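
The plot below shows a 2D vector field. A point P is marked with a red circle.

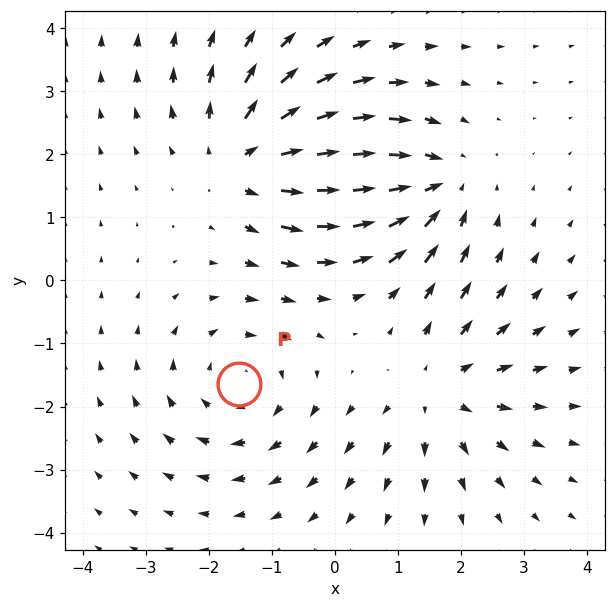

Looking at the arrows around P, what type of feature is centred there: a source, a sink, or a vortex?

vortex

At P (-1.5, -1.6) the arrows circulate clockwise. Divergence ≈0, curl about -3 — near-zero divergence with nonzero curl is a vortex.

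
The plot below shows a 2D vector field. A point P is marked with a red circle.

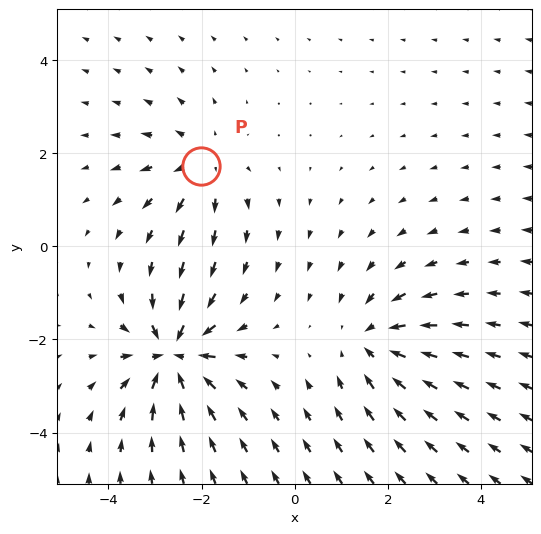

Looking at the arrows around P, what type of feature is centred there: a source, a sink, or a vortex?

At P (-2.0, 1.7) the arrows spread outward. Divergence about +3, curl ≈0 — positive divergence with near-zero curl is a source.

source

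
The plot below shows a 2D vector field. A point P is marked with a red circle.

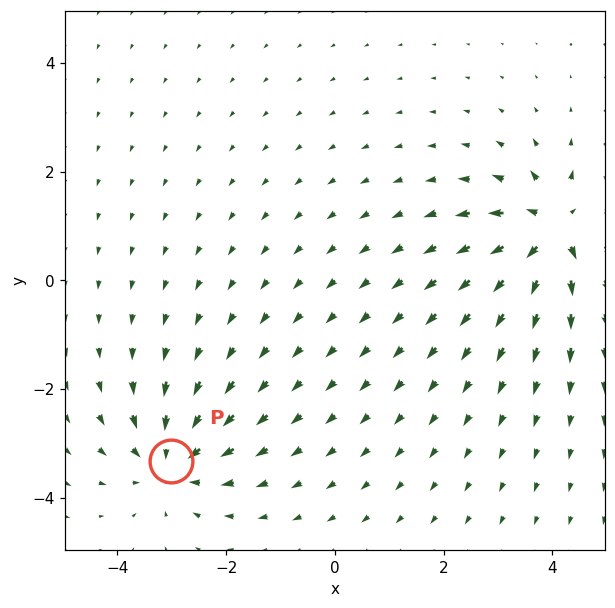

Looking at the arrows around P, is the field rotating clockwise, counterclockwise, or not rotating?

not rotating

Near P at (-3.0, -3.3) the arrows show no circulation. The curl there is ≈0.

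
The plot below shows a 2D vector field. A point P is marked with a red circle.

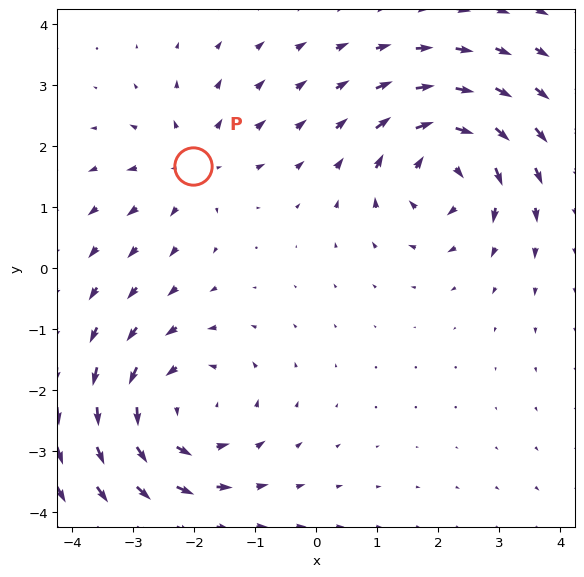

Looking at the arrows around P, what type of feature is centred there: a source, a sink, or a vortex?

source

At P (-2.0, 1.7) the arrows spread outward. Divergence about +3, curl ≈0 — positive divergence with near-zero curl is a source.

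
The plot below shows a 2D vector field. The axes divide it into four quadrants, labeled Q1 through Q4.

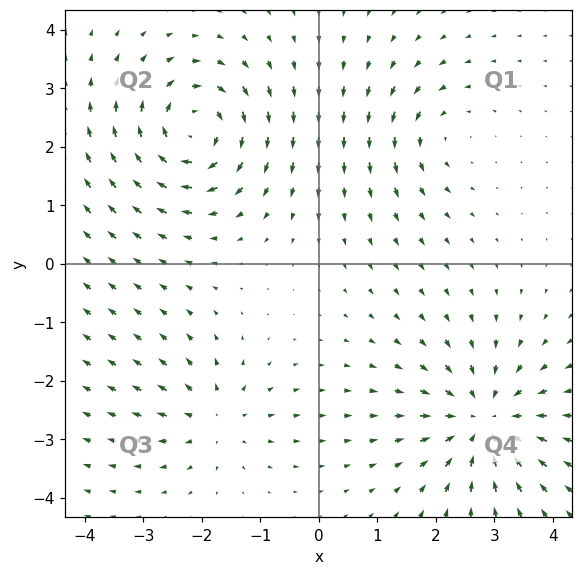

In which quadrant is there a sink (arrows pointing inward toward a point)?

Q4

The sink sits at approximately (2.8, -2.7), which lies in quadrant Q4. The divergence there is about -5, negative as expected for a sink.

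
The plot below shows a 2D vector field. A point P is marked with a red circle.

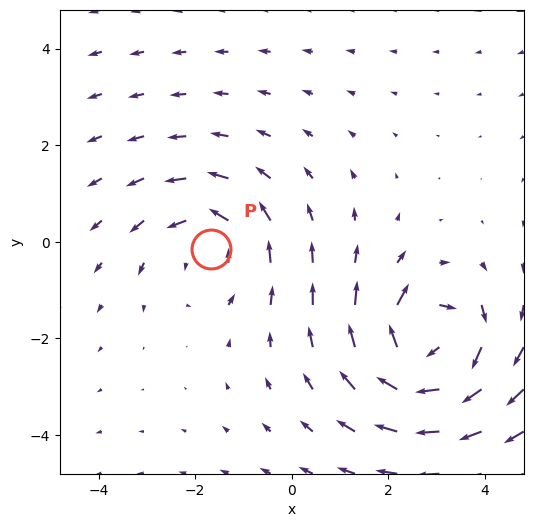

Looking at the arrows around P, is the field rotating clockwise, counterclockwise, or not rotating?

Near P at (-1.7, -0.1) the arrows circulate counterclockwise. The curl (z-component) there is about +3; positive curl means counterclockwise rotation.

counterclockwise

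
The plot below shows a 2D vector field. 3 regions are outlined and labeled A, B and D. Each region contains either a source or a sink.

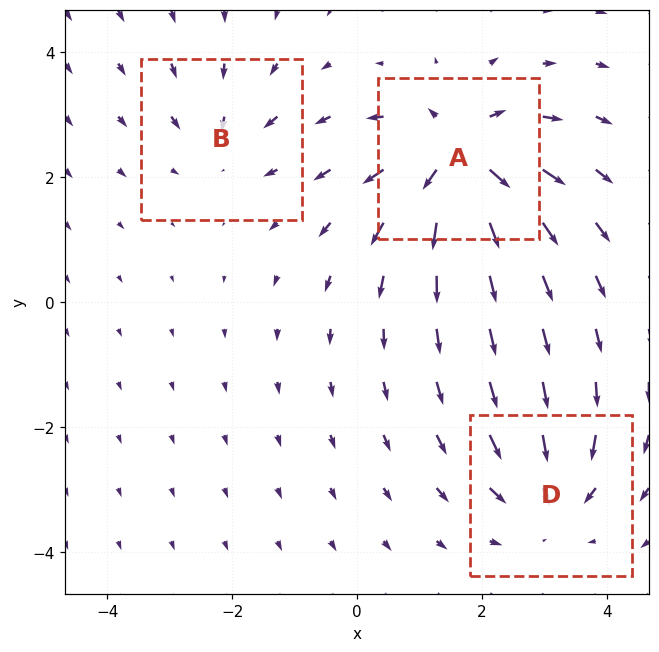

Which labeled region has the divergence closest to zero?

Divergence at each region's feature centre — A: about +6, B: about -3, D: about -4. Region B is closest to zero.

B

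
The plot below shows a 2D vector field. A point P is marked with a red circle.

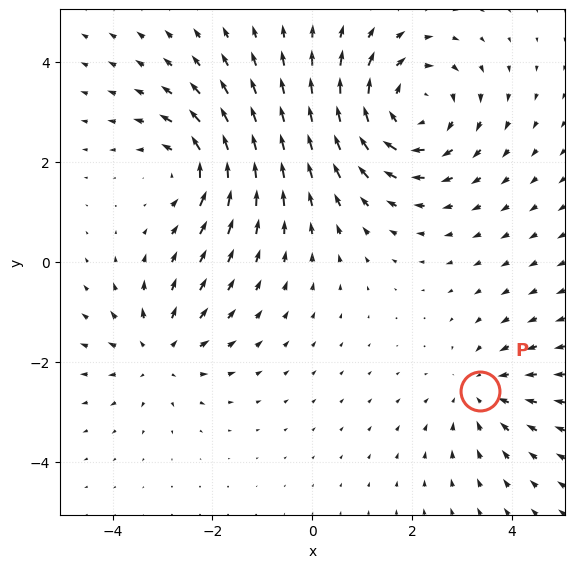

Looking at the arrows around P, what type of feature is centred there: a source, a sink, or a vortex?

sink

At P (3.4, -2.6) the arrows converge inward. Divergence about -2, curl ≈0 — negative divergence with near-zero curl is a sink.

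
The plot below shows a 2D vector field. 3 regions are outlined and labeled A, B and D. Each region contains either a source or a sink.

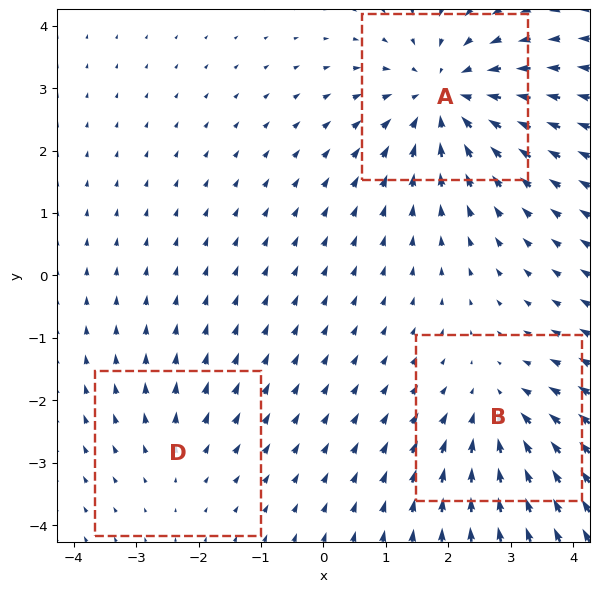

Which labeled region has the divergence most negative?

Divergence at each region's feature centre — A: about -4, B: about -3, D: about +2. Region A is most negative.

A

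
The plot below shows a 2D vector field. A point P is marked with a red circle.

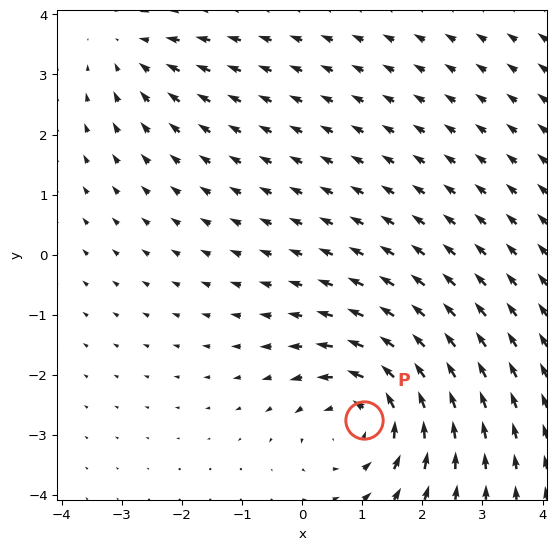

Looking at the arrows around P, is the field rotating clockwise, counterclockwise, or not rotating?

Near P at (1.0, -2.8) the arrows circulate counterclockwise. The curl (z-component) there is about +5; positive curl means counterclockwise rotation.

counterclockwise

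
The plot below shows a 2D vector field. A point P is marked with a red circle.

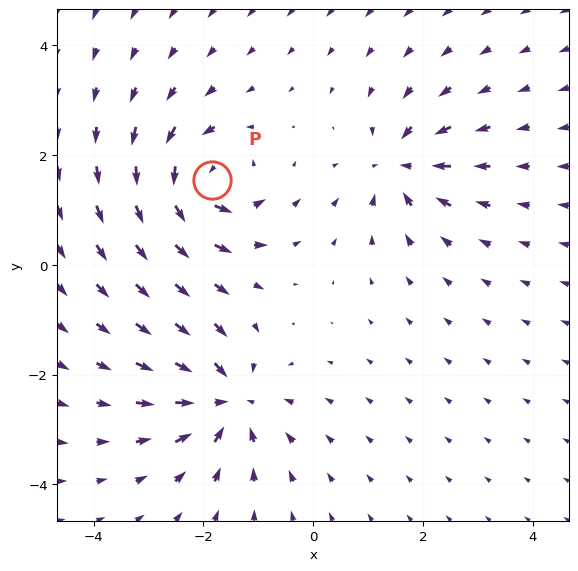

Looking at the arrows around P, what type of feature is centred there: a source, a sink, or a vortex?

vortex

At P (-1.8, 1.5) the arrows circulate counterclockwise. Divergence ≈0, curl about +5 — near-zero divergence with nonzero curl is a vortex.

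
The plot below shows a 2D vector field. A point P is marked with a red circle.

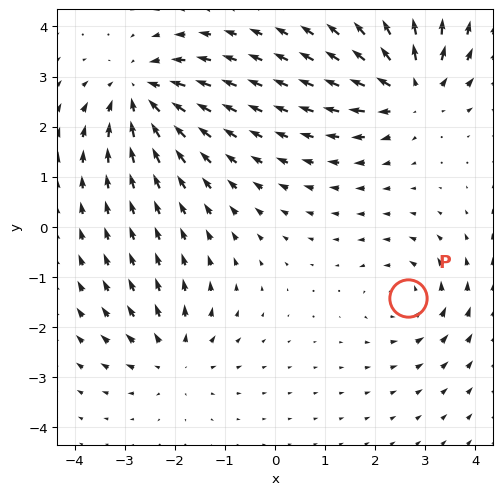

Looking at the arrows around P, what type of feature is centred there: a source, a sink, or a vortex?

At P (2.7, -1.4) the arrows circulate counterclockwise. Divergence ≈0, curl about +3 — near-zero divergence with nonzero curl is a vortex.

vortex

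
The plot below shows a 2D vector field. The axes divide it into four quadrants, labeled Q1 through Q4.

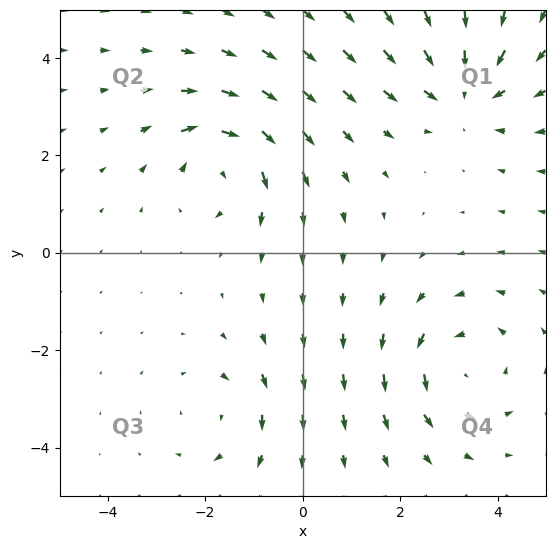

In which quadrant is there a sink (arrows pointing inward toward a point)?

The sink sits at approximately (3.3, 3.3), which lies in quadrant Q1. The divergence there is about -4, negative as expected for a sink.

Q1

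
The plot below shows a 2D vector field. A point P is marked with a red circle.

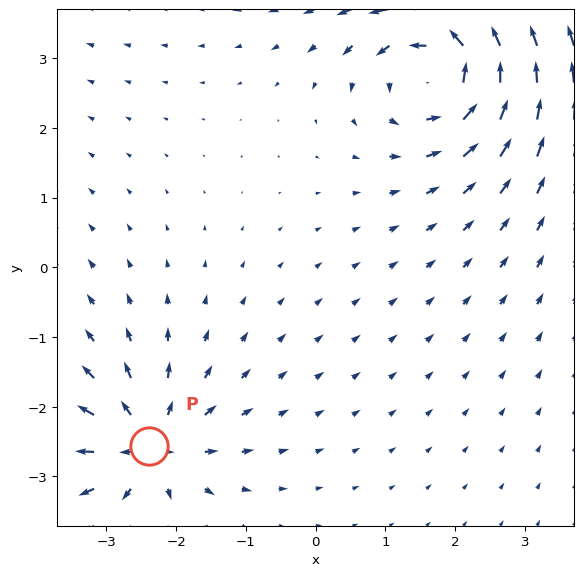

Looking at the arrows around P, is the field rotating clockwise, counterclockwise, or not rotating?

not rotating

Near P at (-2.4, -2.6) the arrows show no circulation. The curl there is ≈0.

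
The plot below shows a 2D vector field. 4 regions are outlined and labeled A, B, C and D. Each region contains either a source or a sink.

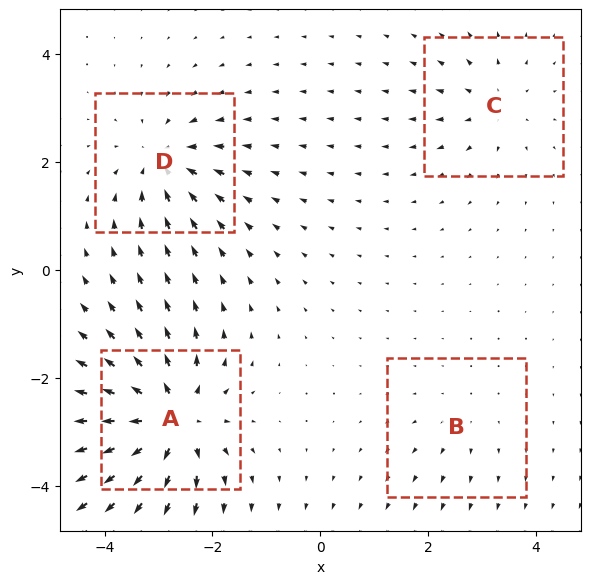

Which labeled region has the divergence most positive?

A

Divergence at each region's feature centre — A: about +8, B: about +2, C: about +4, D: about -5. Region A is most positive.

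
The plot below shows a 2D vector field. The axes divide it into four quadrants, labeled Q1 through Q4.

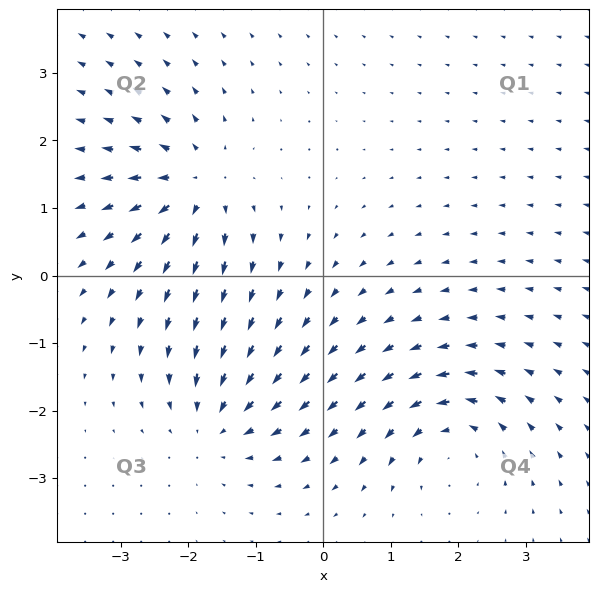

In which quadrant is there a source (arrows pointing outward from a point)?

Q2

The source sits at approximately (-1.9, 1.3), which lies in quadrant Q2. The divergence there is about +5, positive as expected for a source.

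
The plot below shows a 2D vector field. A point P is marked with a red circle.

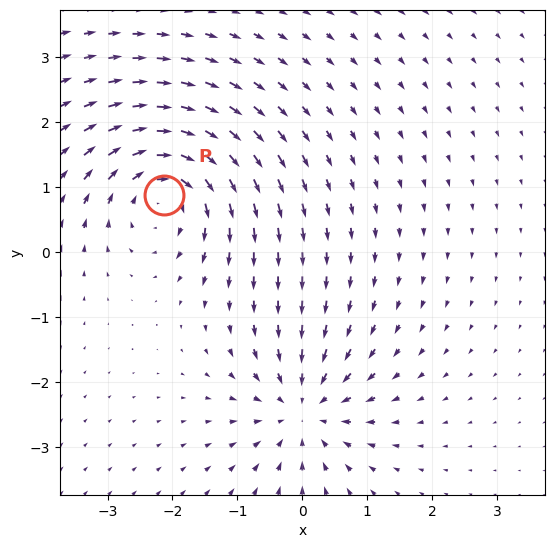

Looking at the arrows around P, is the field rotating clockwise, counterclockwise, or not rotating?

Near P at (-2.1, 0.9) the arrows circulate clockwise. The curl (z-component) there is about -5; negative curl means clockwise rotation.

clockwise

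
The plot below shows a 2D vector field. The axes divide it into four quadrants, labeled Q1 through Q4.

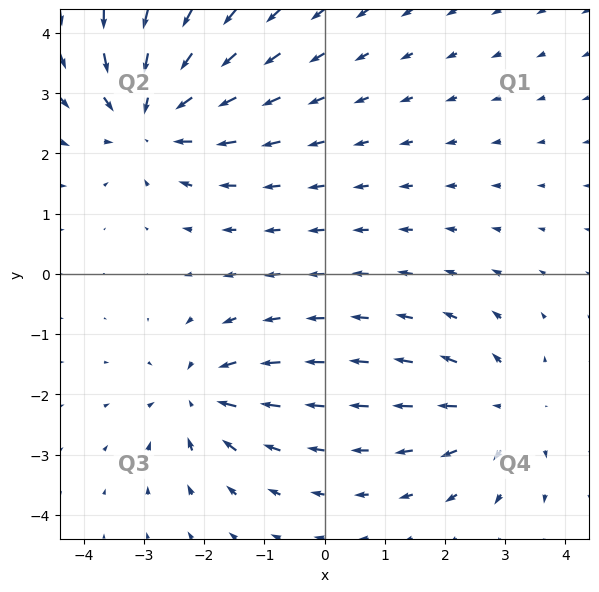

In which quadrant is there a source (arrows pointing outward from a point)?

The source sits at approximately (3.0, -2.3), which lies in quadrant Q4. The divergence there is about +3, positive as expected for a source.

Q4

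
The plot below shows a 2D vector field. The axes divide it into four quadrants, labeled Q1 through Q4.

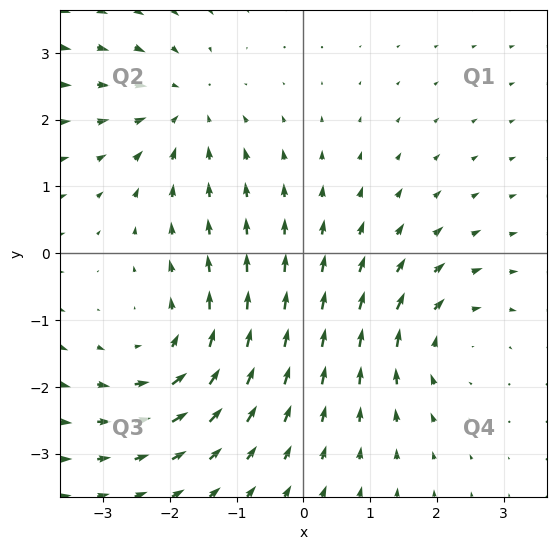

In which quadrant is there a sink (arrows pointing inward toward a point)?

The sink sits at approximately (-1.8, 2.2), which lies in quadrant Q2. The divergence there is about -3, negative as expected for a sink.

Q2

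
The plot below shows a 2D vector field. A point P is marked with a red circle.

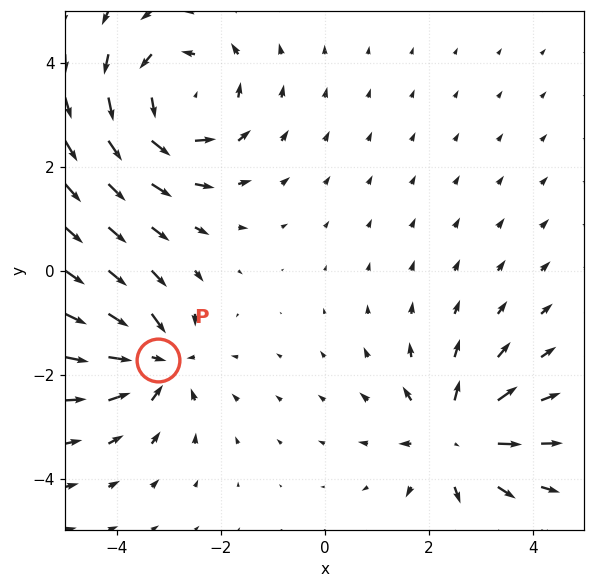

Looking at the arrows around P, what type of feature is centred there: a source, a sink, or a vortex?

At P (-3.2, -1.7) the arrows converge inward. Divergence about -4, curl ≈0 — negative divergence with near-zero curl is a sink.

sink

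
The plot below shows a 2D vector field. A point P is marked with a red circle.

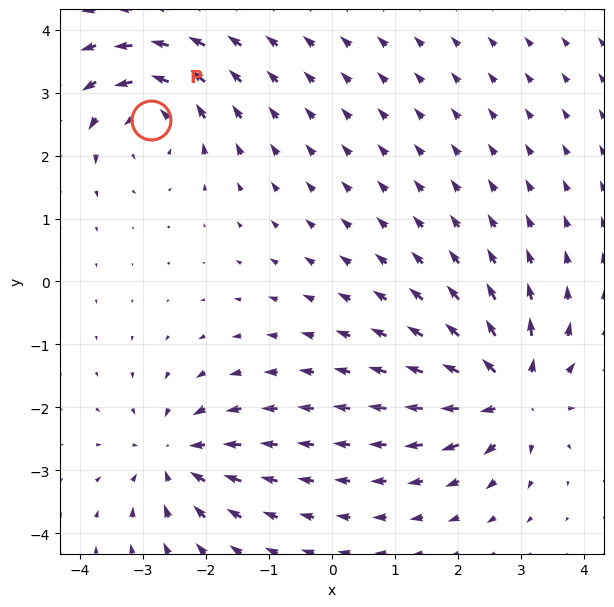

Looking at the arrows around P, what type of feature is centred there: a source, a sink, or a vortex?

vortex

At P (-2.9, 2.6) the arrows circulate counterclockwise. Divergence ≈0, curl about +5 — near-zero divergence with nonzero curl is a vortex.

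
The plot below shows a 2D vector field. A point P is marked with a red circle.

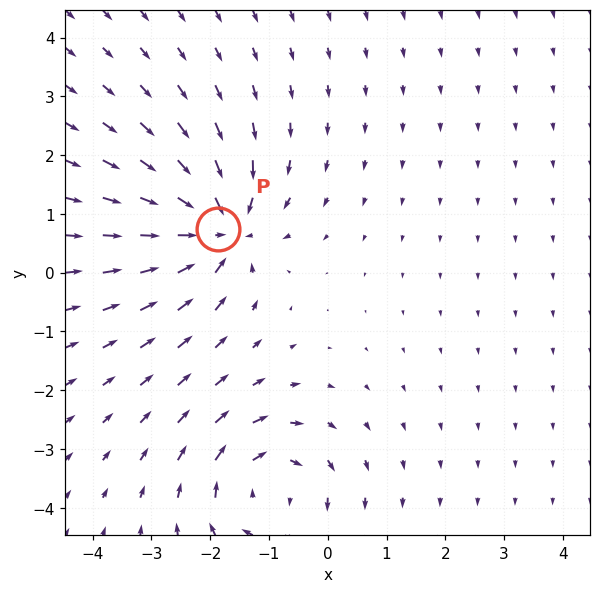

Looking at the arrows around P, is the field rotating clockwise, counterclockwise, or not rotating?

not rotating

Near P at (-1.9, 0.7) the arrows show no circulation. The curl there is ≈0.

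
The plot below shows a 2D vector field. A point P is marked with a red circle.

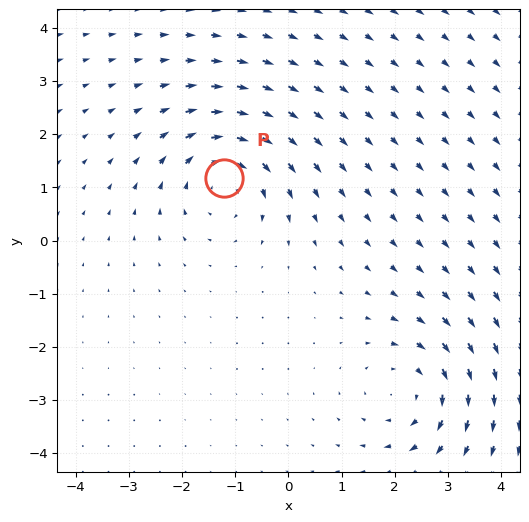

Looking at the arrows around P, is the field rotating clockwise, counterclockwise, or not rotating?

clockwise

Near P at (-1.2, 1.2) the arrows circulate clockwise. The curl (z-component) there is about -5; negative curl means clockwise rotation.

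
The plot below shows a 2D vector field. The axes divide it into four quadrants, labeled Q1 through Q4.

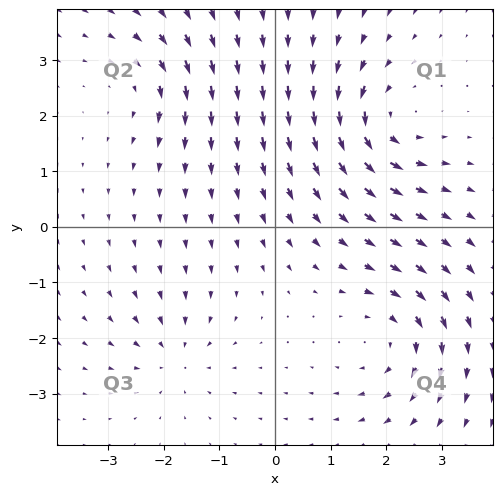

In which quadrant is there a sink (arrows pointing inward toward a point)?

The sink sits at approximately (-1.8, -2.3), which lies in quadrant Q3. The divergence there is about -4, negative as expected for a sink.

Q3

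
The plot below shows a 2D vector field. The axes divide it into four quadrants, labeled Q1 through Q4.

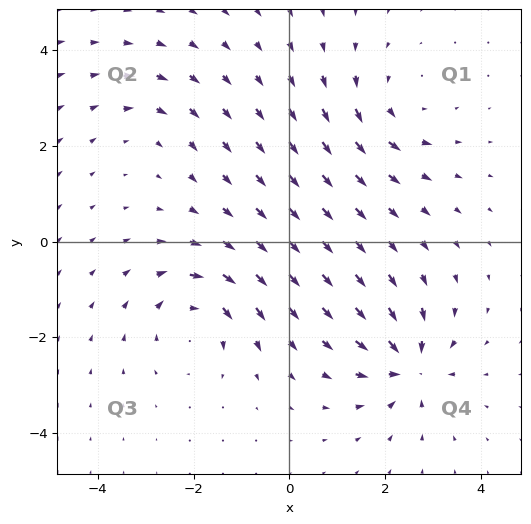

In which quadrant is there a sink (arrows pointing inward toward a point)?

Q4

The sink sits at approximately (2.5, -2.6), which lies in quadrant Q4. The divergence there is about -6, negative as expected for a sink.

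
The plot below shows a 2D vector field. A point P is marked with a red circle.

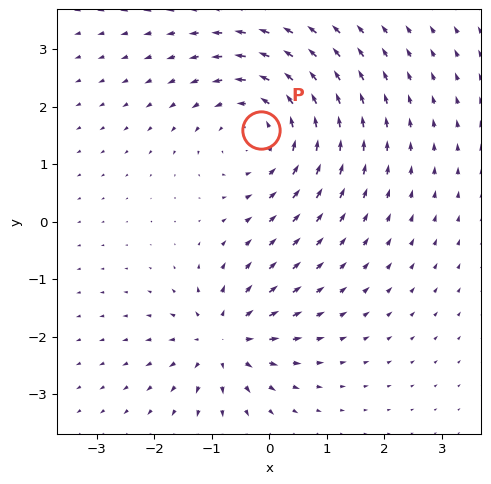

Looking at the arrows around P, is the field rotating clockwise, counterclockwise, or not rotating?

counterclockwise

Near P at (-0.1, 1.6) the arrows circulate counterclockwise. The curl (z-component) there is about +4; positive curl means counterclockwise rotation.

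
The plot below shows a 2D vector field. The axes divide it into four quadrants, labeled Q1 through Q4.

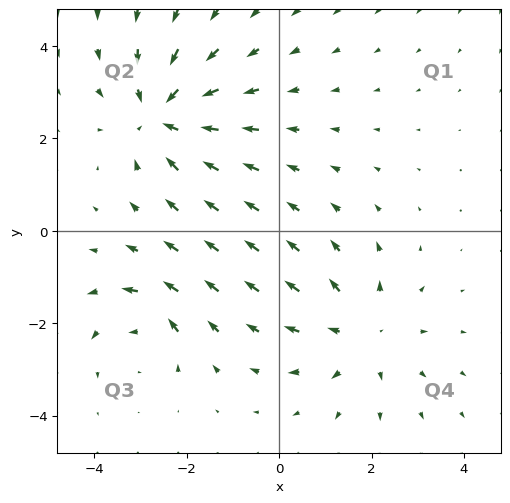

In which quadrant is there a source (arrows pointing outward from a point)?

The source sits at approximately (1.8, -2.2), which lies in quadrant Q4. The divergence there is about +3, positive as expected for a source.

Q4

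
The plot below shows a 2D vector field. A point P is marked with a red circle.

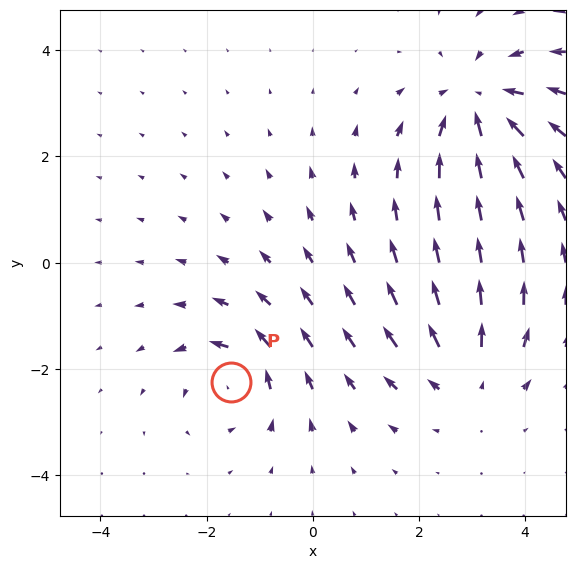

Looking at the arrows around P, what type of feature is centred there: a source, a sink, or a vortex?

vortex

At P (-1.5, -2.3) the arrows circulate counterclockwise. Divergence ≈0, curl about +4 — near-zero divergence with nonzero curl is a vortex.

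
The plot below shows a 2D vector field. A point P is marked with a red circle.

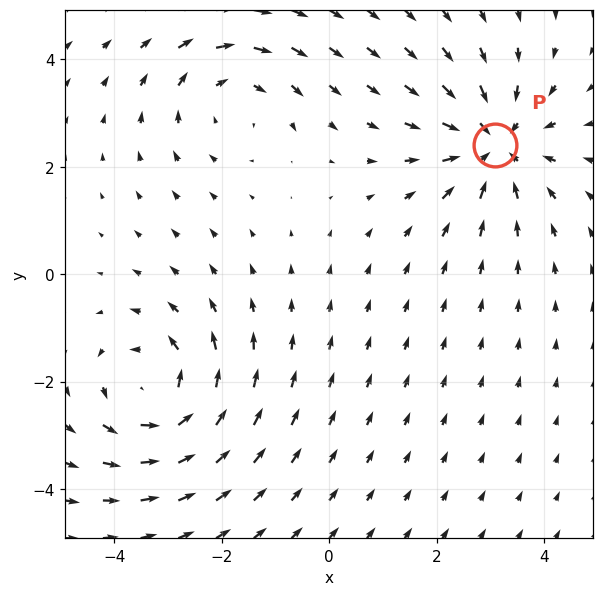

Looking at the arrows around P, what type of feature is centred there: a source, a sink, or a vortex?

At P (3.1, 2.4) the arrows converge inward. Divergence about -3, curl ≈0 — negative divergence with near-zero curl is a sink.

sink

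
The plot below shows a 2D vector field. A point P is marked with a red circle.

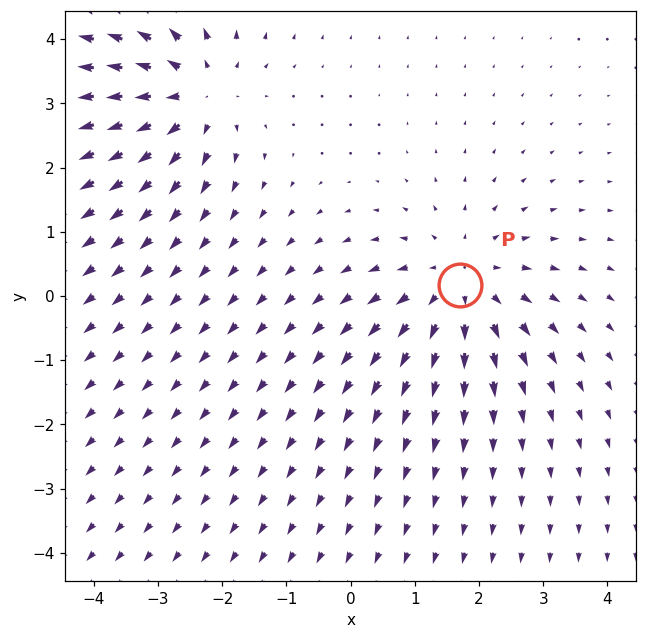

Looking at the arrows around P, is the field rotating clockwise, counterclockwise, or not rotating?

Near P at (1.7, 0.2) the arrows show no circulation. The curl there is ≈0.

not rotating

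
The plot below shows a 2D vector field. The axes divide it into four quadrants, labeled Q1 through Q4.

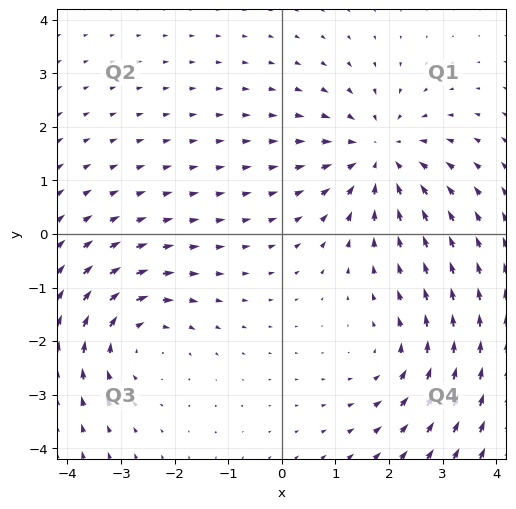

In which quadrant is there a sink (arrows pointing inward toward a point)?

The sink sits at approximately (1.8, 1.5), which lies in quadrant Q1. The divergence there is about -4, negative as expected for a sink.

Q1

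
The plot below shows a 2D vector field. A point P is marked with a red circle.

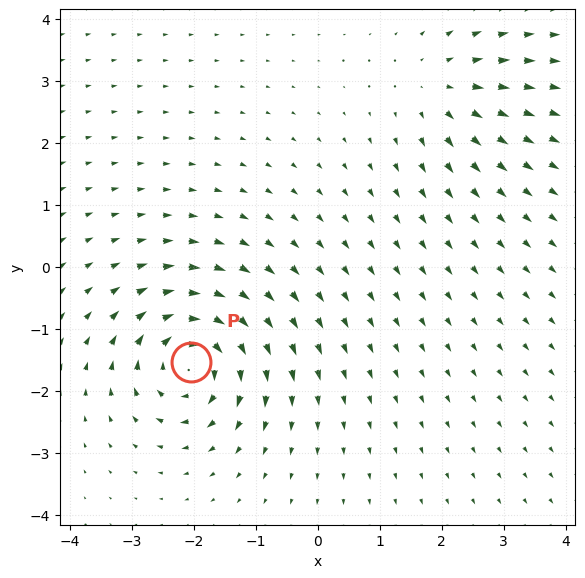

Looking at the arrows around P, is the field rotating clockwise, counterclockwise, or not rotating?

clockwise

Near P at (-2.0, -1.5) the arrows circulate clockwise. The curl (z-component) there is about -7; negative curl means clockwise rotation.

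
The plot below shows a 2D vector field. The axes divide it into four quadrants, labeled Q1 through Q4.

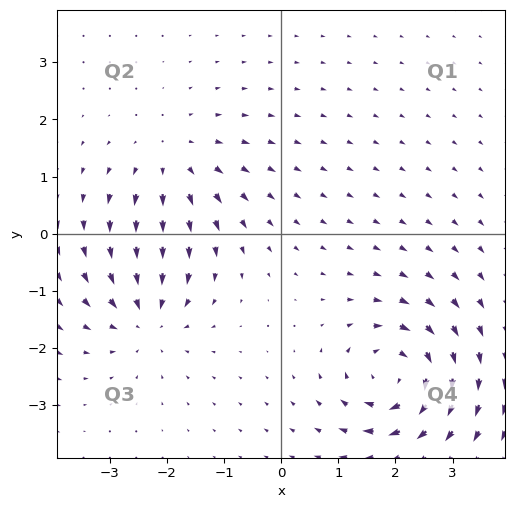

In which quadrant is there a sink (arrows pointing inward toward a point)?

Q3

The sink sits at approximately (-2.4, -1.5), which lies in quadrant Q3. The divergence there is about -3, negative as expected for a sink.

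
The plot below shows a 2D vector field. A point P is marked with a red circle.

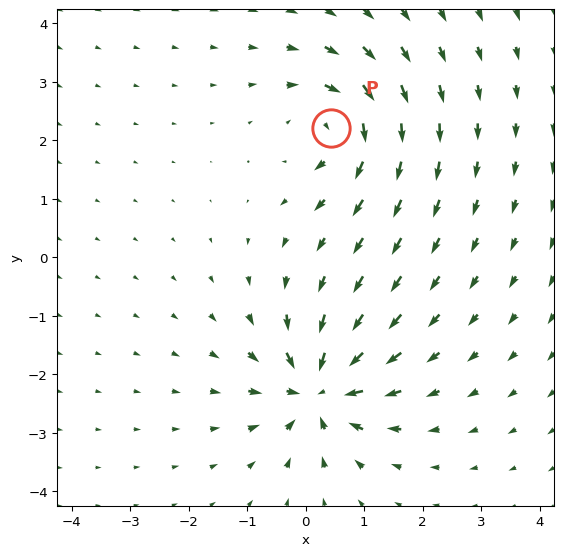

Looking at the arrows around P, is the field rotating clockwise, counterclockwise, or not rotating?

clockwise

Near P at (0.4, 2.2) the arrows circulate clockwise. The curl (z-component) there is about -5; negative curl means clockwise rotation.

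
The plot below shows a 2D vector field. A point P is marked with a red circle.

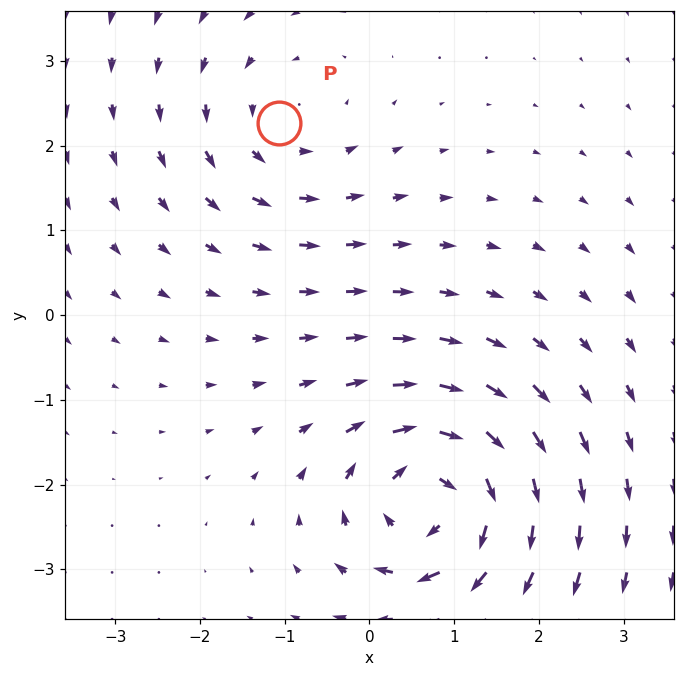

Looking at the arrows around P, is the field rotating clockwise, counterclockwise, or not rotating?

Near P at (-1.1, 2.3) the arrows circulate counterclockwise. The curl (z-component) there is about +2; positive curl means counterclockwise rotation.

counterclockwise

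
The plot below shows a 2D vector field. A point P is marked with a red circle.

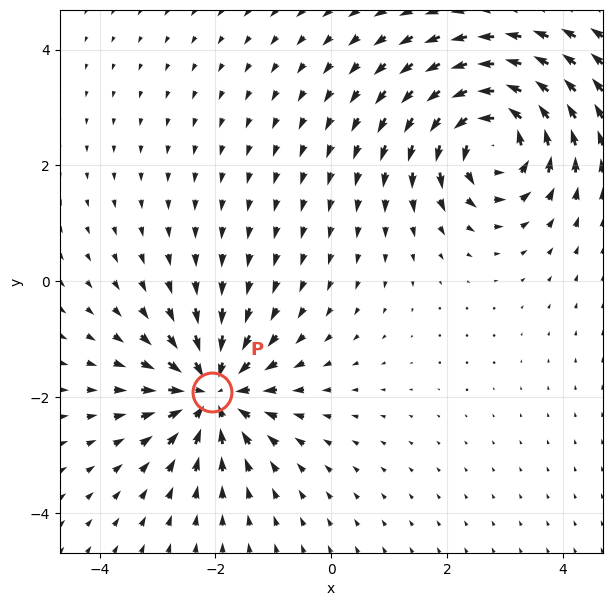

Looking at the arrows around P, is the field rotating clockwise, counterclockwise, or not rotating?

not rotating

Near P at (-2.1, -1.9) the arrows show no circulation. The curl there is ≈0.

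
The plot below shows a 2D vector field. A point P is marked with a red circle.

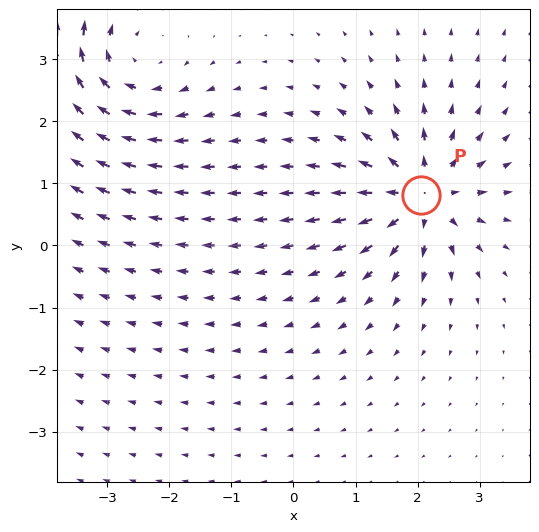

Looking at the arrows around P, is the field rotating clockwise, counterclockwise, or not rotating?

not rotating

Near P at (2.0, 0.8) the arrows show no circulation. The curl there is ≈0.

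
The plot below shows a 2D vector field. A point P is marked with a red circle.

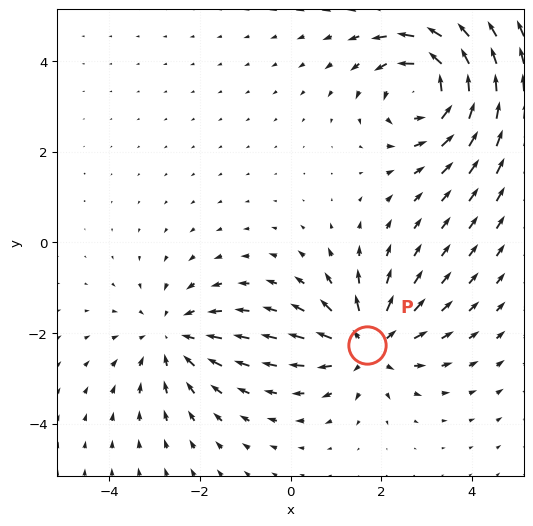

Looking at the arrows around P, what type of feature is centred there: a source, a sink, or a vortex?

At P (1.7, -2.3) the arrows spread outward. Divergence about +4, curl ≈0 — positive divergence with near-zero curl is a source.

source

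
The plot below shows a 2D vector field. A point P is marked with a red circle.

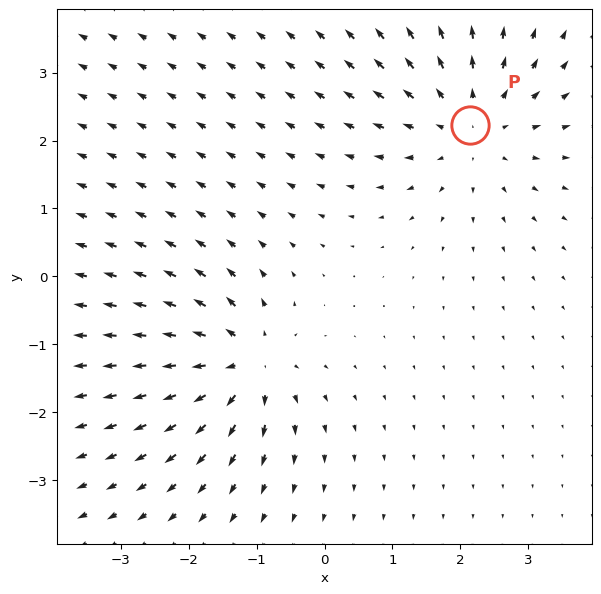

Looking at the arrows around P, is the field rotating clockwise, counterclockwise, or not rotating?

not rotating

Near P at (2.1, 2.2) the arrows show no circulation. The curl there is ≈0.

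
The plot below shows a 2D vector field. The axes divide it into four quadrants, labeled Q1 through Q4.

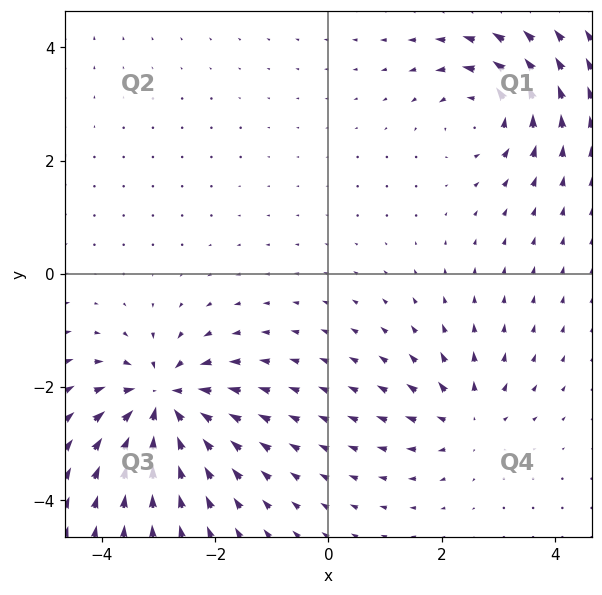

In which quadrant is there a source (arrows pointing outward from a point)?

The source sits at approximately (2.4, -2.6), which lies in quadrant Q4. The divergence there is about +3, positive as expected for a source.

Q4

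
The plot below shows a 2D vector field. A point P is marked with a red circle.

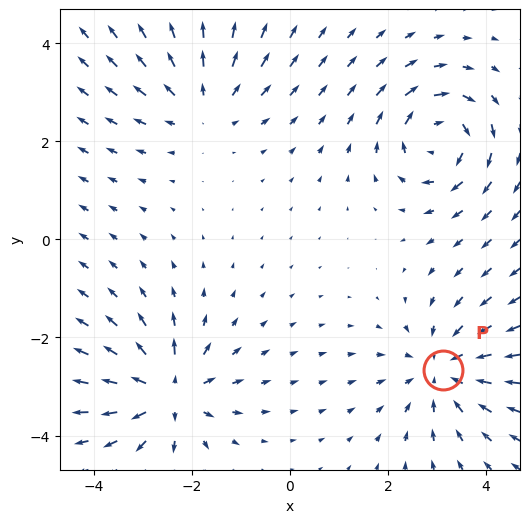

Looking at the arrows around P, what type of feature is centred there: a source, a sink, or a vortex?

At P (3.1, -2.7) the arrows converge inward. Divergence about -5, curl ≈0 — negative divergence with near-zero curl is a sink.

sink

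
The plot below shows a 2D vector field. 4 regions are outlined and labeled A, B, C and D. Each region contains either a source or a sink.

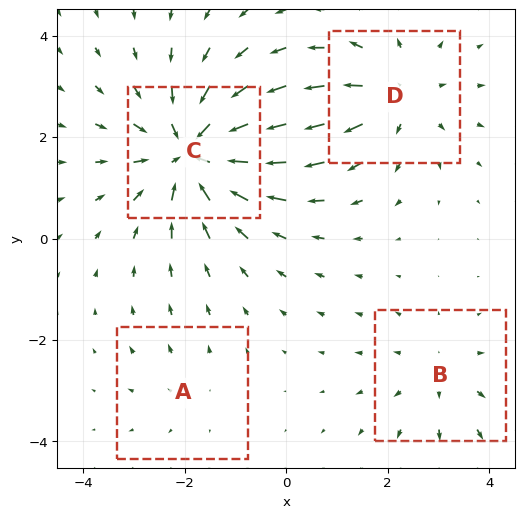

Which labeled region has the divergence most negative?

C

Divergence at each region's feature centre — A: about +2, B: about +3, C: about -6, D: about +4. Region C is most negative.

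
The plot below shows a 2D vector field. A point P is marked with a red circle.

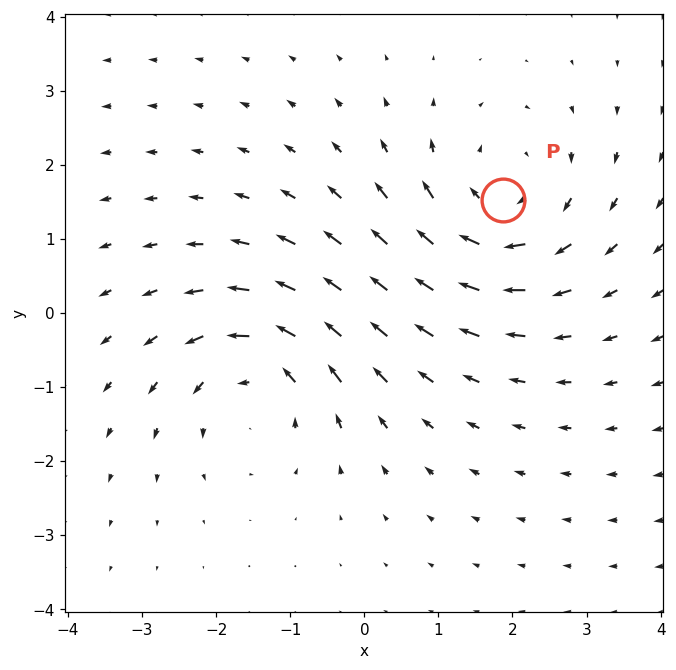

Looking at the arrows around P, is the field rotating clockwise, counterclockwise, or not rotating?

Near P at (1.9, 1.5) the arrows circulate clockwise. The curl (z-component) there is about -4; negative curl means clockwise rotation.

clockwise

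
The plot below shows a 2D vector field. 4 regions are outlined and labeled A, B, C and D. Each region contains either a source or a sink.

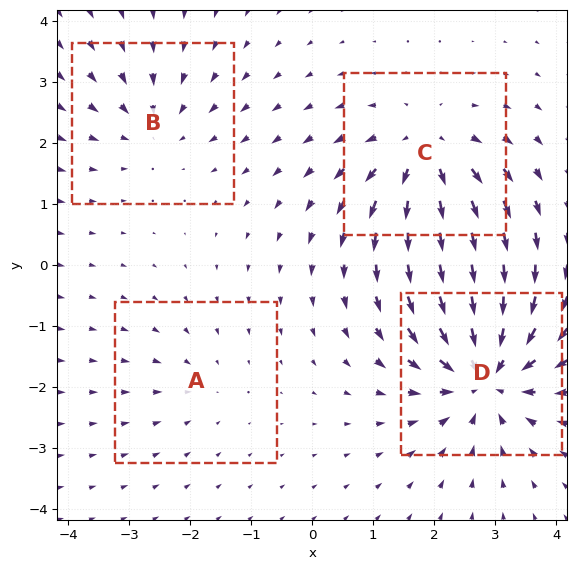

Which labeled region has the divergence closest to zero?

A

Divergence at each region's feature centre — A: about -2, B: about -3, C: about +5, D: about -7. Region A is closest to zero.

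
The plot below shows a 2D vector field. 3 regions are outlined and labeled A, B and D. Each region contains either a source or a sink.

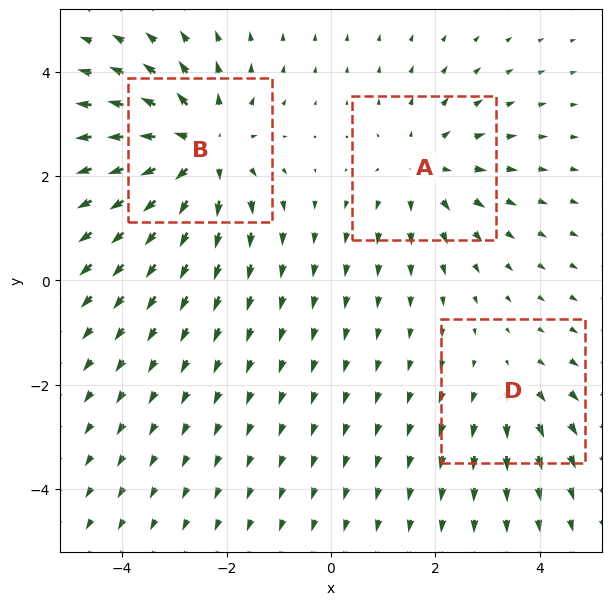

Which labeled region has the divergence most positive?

B

Divergence at each region's feature centre — A: about +3, B: about +5, D: about +2. Region B is most positive.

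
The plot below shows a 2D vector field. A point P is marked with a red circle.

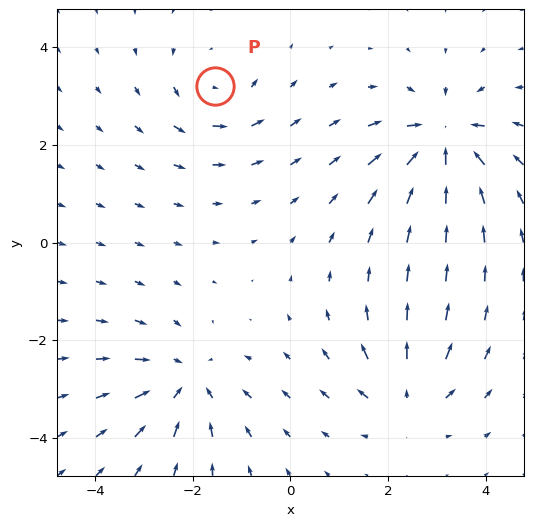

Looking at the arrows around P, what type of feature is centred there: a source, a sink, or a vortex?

At P (-1.5, 3.2) the arrows circulate counterclockwise. Divergence ≈0, curl about +3 — near-zero divergence with nonzero curl is a vortex.

vortex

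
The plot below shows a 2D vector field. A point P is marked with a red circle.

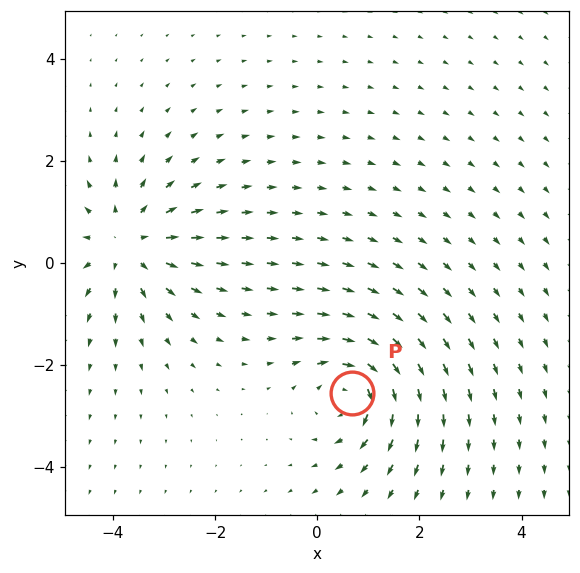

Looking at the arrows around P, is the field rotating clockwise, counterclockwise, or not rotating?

Near P at (0.7, -2.5) the arrows circulate clockwise. The curl (z-component) there is about -4; negative curl means clockwise rotation.

clockwise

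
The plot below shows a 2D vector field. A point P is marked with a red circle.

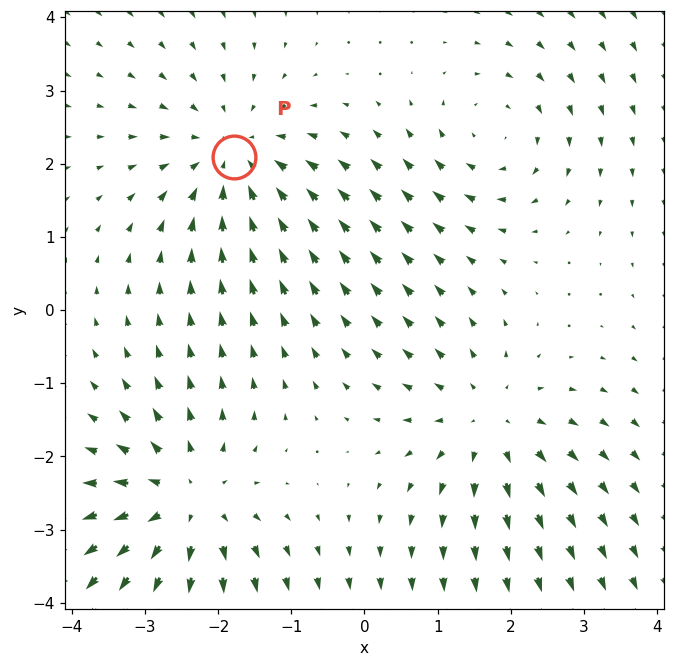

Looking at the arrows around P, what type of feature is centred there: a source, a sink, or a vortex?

At P (-1.8, 2.1) the arrows converge inward. Divergence about -3, curl ≈0 — negative divergence with near-zero curl is a sink.

sink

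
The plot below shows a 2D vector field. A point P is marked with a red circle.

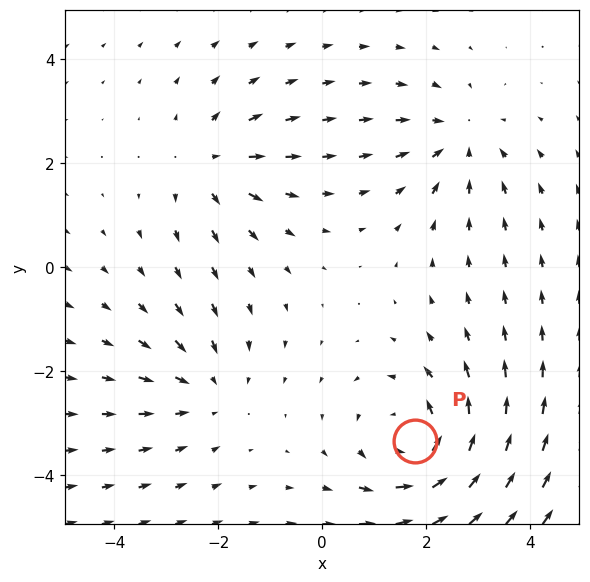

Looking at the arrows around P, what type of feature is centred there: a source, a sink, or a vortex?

At P (1.8, -3.4) the arrows circulate counterclockwise. Divergence ≈0, curl about +4 — near-zero divergence with nonzero curl is a vortex.

vortex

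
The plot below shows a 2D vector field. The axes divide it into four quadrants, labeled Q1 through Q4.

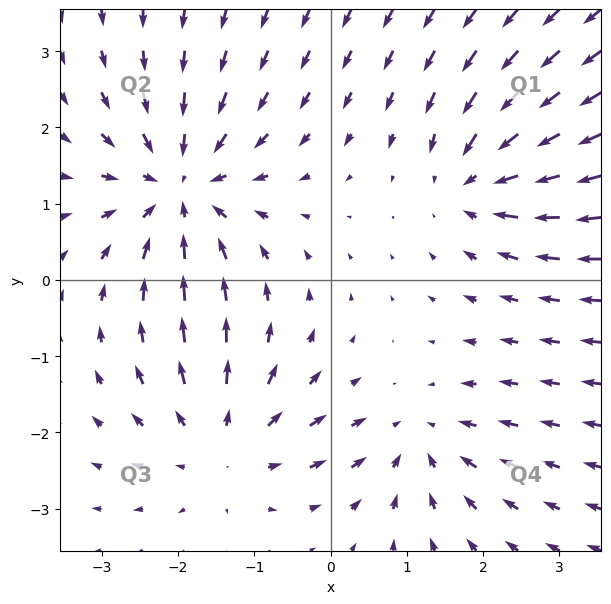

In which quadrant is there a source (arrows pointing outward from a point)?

Q3

The source sits at approximately (-1.4, -2.2), which lies in quadrant Q3. The divergence there is about +4, positive as expected for a source.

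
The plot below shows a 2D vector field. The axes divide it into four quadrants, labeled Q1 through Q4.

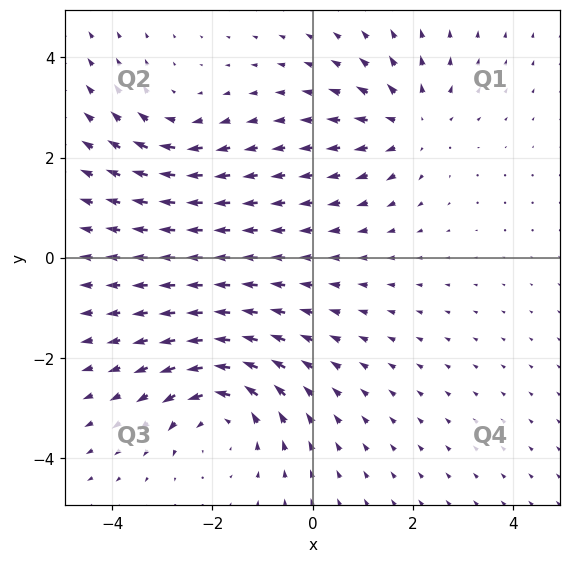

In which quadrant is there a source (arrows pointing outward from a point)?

Q1

The source sits at approximately (2.0, 2.7), which lies in quadrant Q1. The divergence there is about +3, positive as expected for a source.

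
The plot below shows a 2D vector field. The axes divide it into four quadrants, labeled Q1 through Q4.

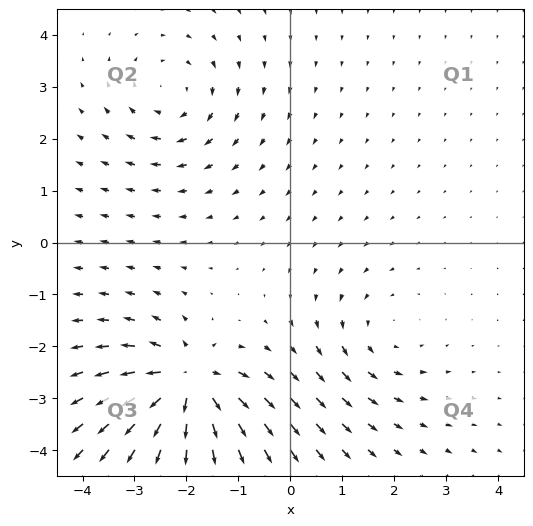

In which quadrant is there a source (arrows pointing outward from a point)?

Q3

The source sits at approximately (-2.0, -2.7), which lies in quadrant Q3. The divergence there is about +6, positive as expected for a source.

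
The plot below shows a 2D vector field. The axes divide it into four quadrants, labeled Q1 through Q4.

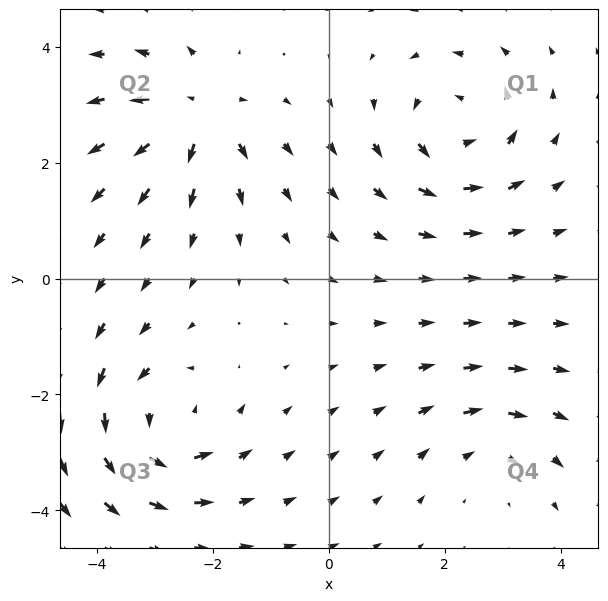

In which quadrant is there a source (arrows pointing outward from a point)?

The source sits at approximately (-2.3, 2.8), which lies in quadrant Q2. The divergence there is about +5, positive as expected for a source.

Q2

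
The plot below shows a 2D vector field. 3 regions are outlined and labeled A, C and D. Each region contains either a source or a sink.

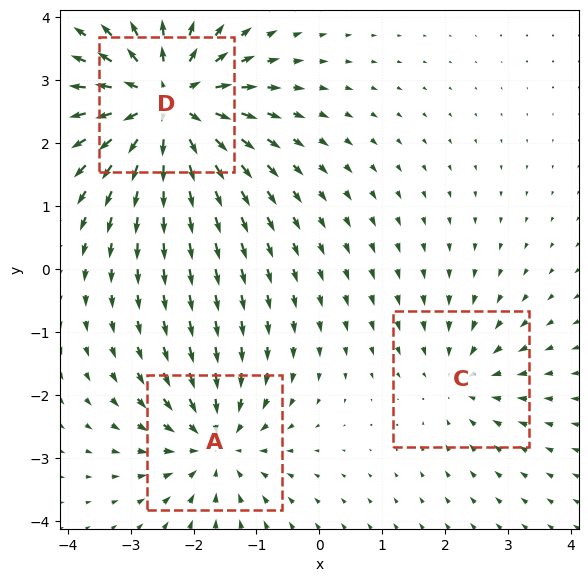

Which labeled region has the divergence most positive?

Divergence at each region's feature centre — A: about -3, C: about -2, D: about +5. Region D is most positive.

D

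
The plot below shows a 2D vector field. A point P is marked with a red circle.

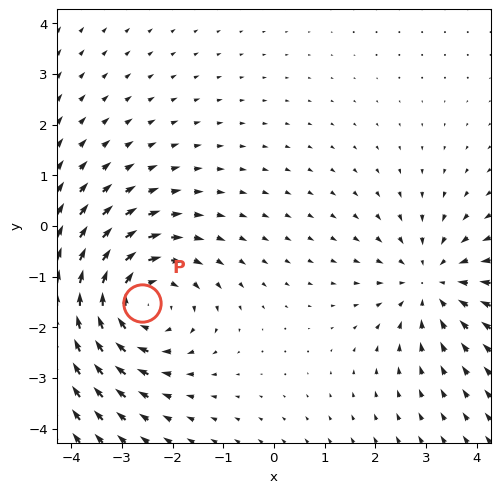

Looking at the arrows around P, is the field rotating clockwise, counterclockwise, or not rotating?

Near P at (-2.6, -1.5) the arrows circulate clockwise. The curl (z-component) there is about -4; negative curl means clockwise rotation.

clockwise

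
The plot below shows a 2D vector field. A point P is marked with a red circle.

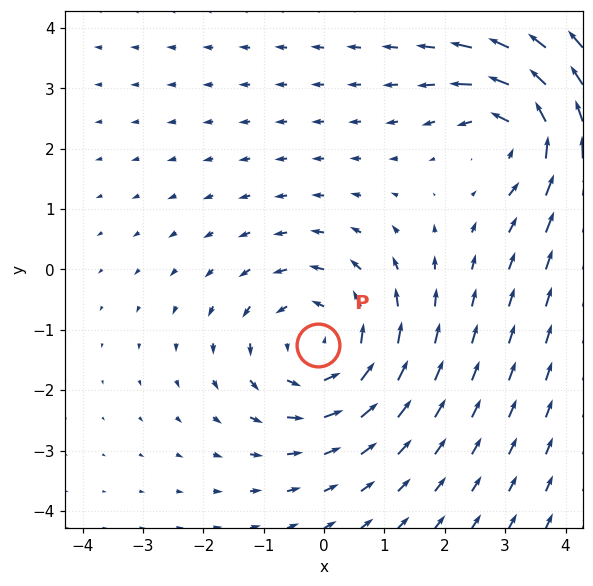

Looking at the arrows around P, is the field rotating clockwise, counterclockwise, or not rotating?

counterclockwise

Near P at (-0.1, -1.2) the arrows circulate counterclockwise. The curl (z-component) there is about +3; positive curl means counterclockwise rotation.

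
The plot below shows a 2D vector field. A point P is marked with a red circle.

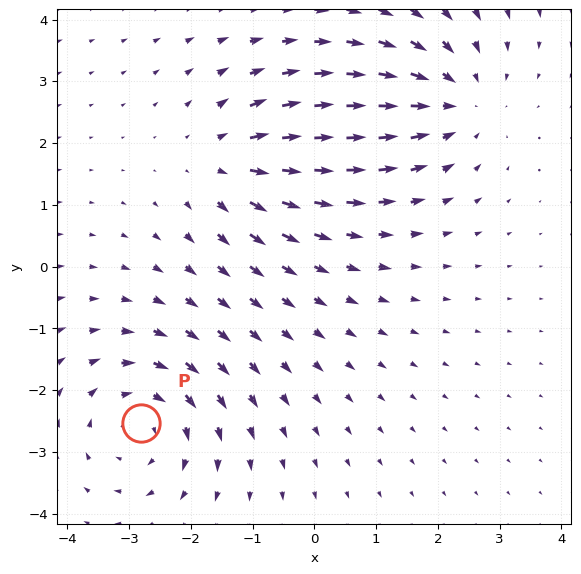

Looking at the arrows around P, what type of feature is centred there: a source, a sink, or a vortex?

At P (-2.8, -2.5) the arrows circulate clockwise. Divergence ≈0, curl about -4 — near-zero divergence with nonzero curl is a vortex.

vortex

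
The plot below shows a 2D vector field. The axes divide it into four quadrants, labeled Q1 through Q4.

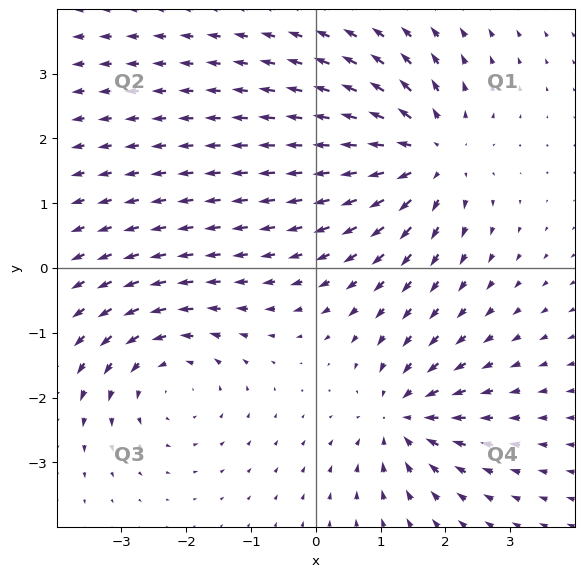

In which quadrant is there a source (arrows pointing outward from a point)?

Q1

The source sits at approximately (1.7, 1.7), which lies in quadrant Q1. The divergence there is about +5, positive as expected for a source.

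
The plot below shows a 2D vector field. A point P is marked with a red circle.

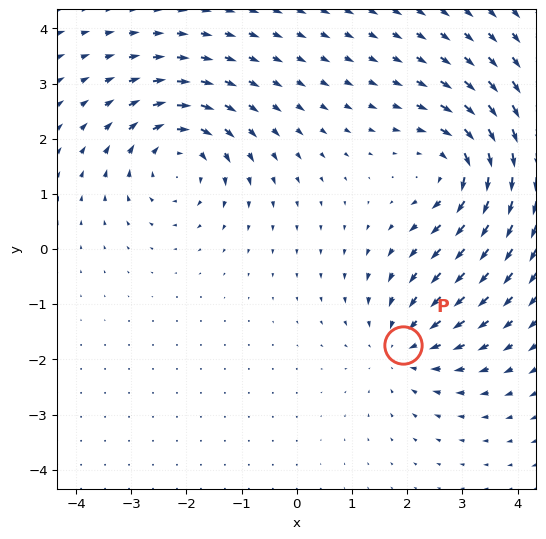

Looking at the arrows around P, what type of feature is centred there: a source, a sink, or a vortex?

At P (1.9, -1.7) the arrows converge inward. Divergence about -4, curl ≈0 — negative divergence with near-zero curl is a sink.

sink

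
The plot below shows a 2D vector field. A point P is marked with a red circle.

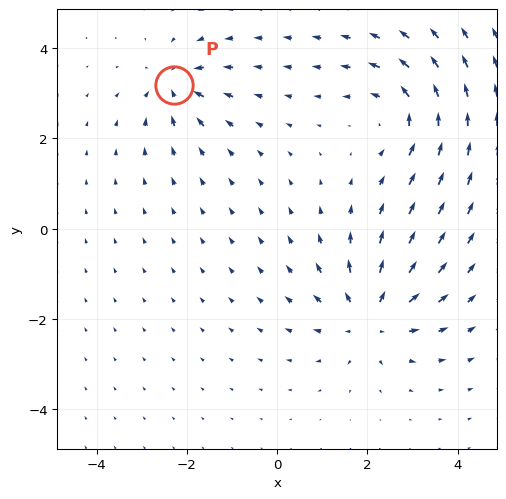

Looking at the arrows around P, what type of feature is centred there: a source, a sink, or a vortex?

At P (-2.3, 3.2) the arrows converge inward. Divergence about -5, curl ≈0 — negative divergence with near-zero curl is a sink.

sink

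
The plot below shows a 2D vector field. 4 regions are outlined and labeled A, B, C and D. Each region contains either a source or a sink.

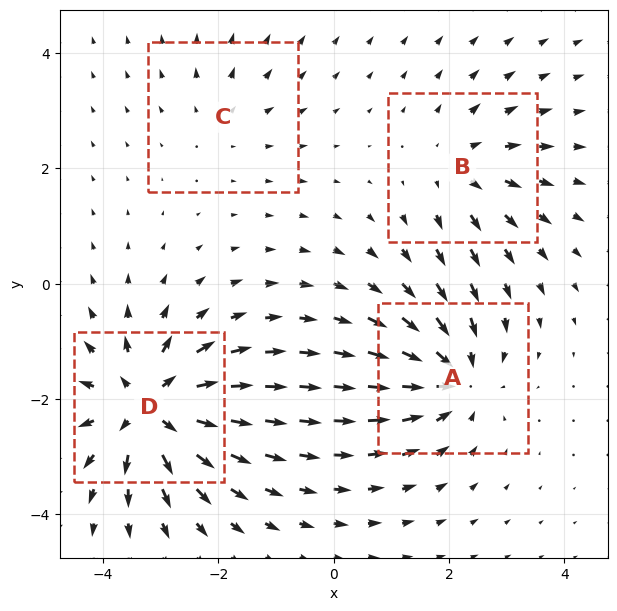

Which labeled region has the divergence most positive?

D

Divergence at each region's feature centre — A: about -6, B: about +4, C: about +2, D: about +8. Region D is most positive.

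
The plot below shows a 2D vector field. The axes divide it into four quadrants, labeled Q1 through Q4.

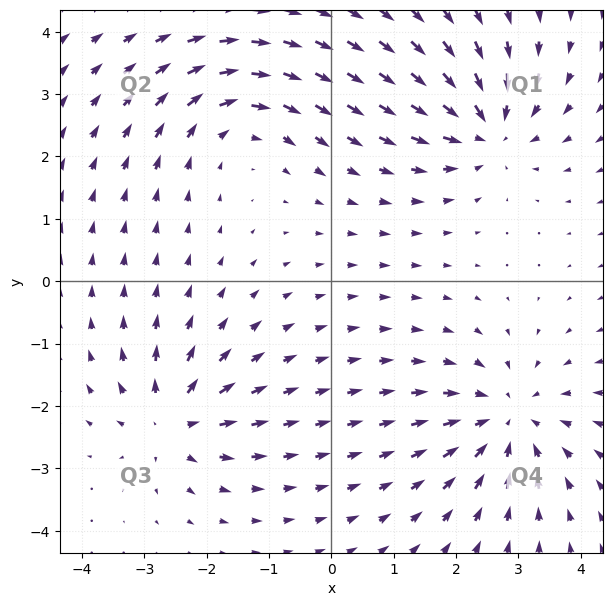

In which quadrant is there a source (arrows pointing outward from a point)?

Q3

The source sits at approximately (-2.6, -2.2), which lies in quadrant Q3. The divergence there is about +4, positive as expected for a source.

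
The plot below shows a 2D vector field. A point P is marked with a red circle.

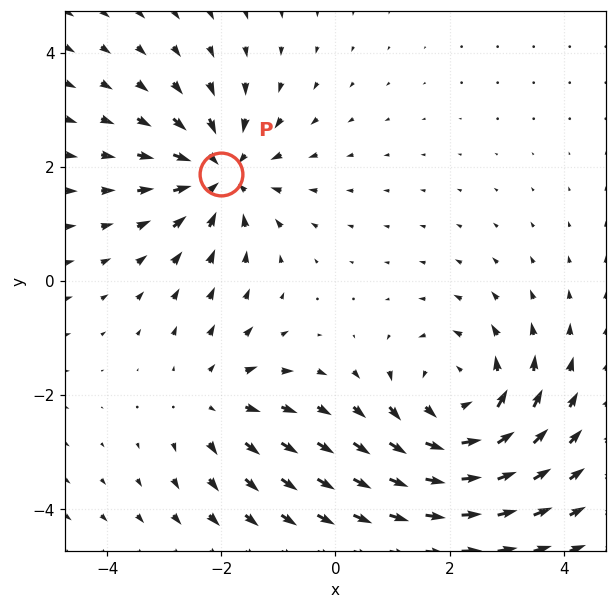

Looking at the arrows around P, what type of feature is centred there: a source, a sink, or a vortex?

sink

At P (-2.0, 1.9) the arrows converge inward. Divergence about -4, curl ≈0 — negative divergence with near-zero curl is a sink.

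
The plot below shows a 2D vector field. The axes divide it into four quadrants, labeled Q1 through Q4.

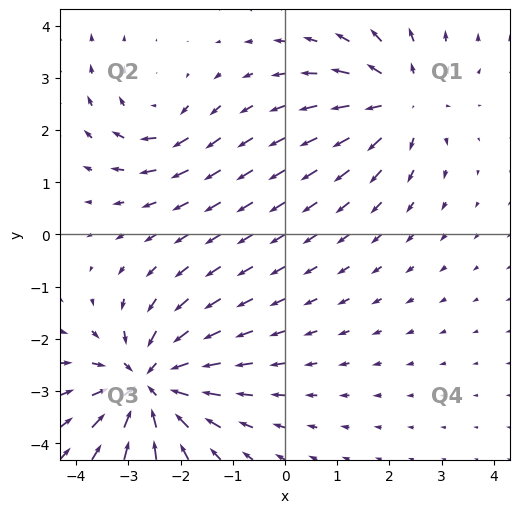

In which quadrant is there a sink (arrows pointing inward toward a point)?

The sink sits at approximately (-2.6, -2.9), which lies in quadrant Q3. The divergence there is about -5, negative as expected for a sink.

Q3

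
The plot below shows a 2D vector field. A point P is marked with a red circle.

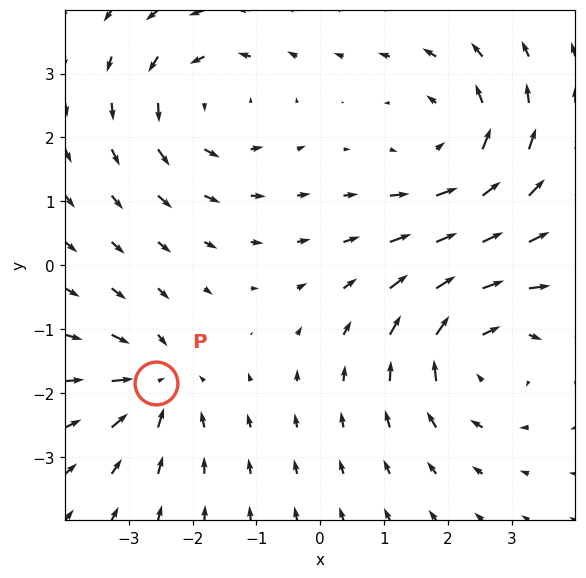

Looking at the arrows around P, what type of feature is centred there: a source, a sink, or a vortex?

At P (-2.6, -1.8) the arrows converge inward. Divergence about -5, curl ≈0 — negative divergence with near-zero curl is a sink.

sink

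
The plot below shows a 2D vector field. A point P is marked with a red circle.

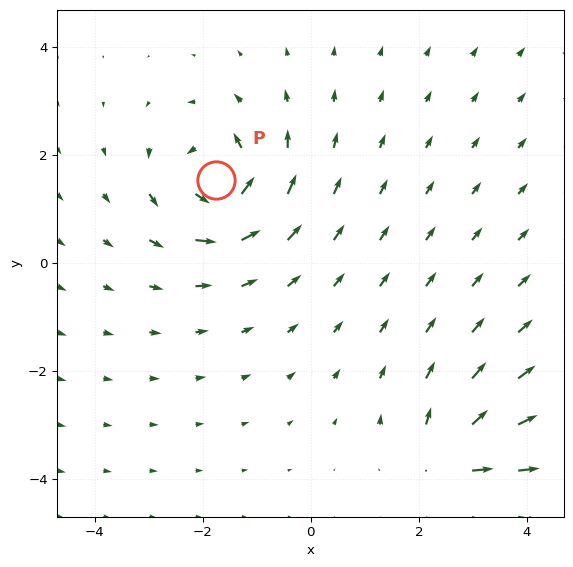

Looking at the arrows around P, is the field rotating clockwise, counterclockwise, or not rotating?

counterclockwise

Near P at (-1.7, 1.5) the arrows circulate counterclockwise. The curl (z-component) there is about +5; positive curl means counterclockwise rotation.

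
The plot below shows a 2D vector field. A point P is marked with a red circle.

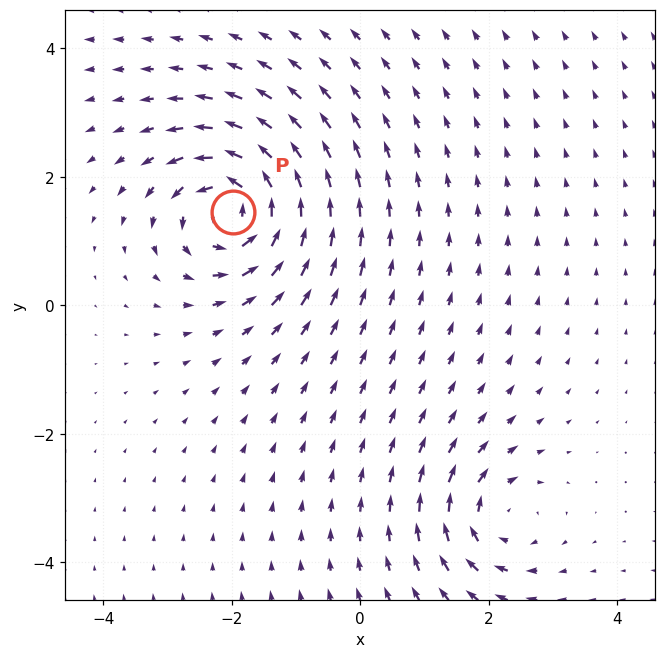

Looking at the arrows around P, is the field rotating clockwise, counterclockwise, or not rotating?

counterclockwise

Near P at (-2.0, 1.5) the arrows circulate counterclockwise. The curl (z-component) there is about +7; positive curl means counterclockwise rotation.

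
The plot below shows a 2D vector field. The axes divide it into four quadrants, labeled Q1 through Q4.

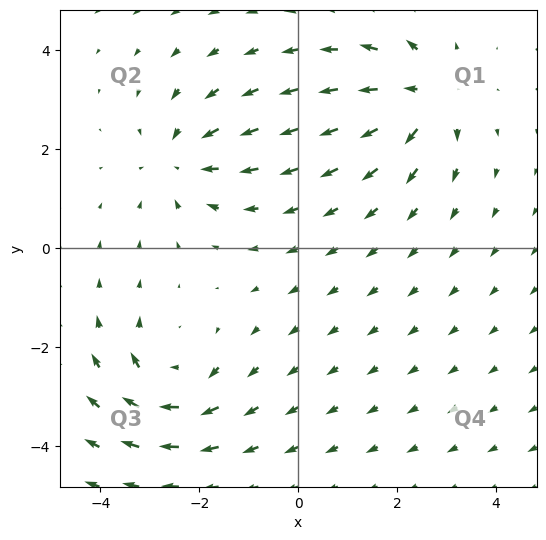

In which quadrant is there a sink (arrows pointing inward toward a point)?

Q2

The sink sits at approximately (-2.4, 1.8), which lies in quadrant Q2. The divergence there is about -3, negative as expected for a sink.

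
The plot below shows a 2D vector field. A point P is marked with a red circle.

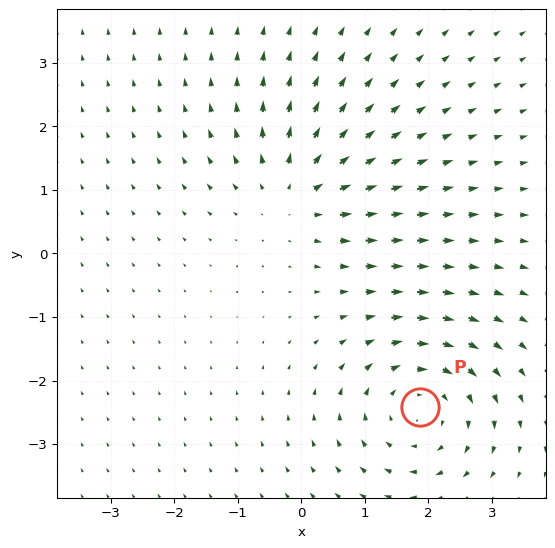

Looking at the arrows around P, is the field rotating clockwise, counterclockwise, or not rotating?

Near P at (1.9, -2.4) the arrows circulate clockwise. The curl (z-component) there is about -4; negative curl means clockwise rotation.

clockwise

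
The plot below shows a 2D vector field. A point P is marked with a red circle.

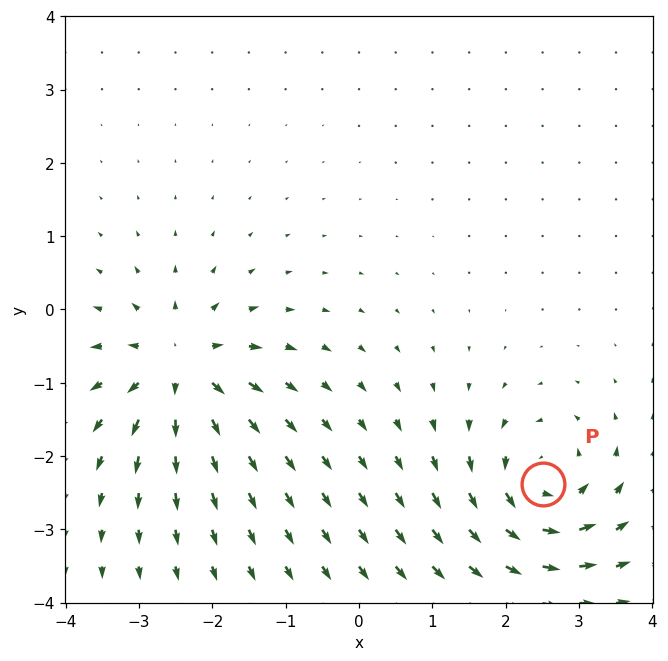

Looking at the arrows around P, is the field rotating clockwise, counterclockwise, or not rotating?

counterclockwise

Near P at (2.5, -2.4) the arrows circulate counterclockwise. The curl (z-component) there is about +6; positive curl means counterclockwise rotation.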